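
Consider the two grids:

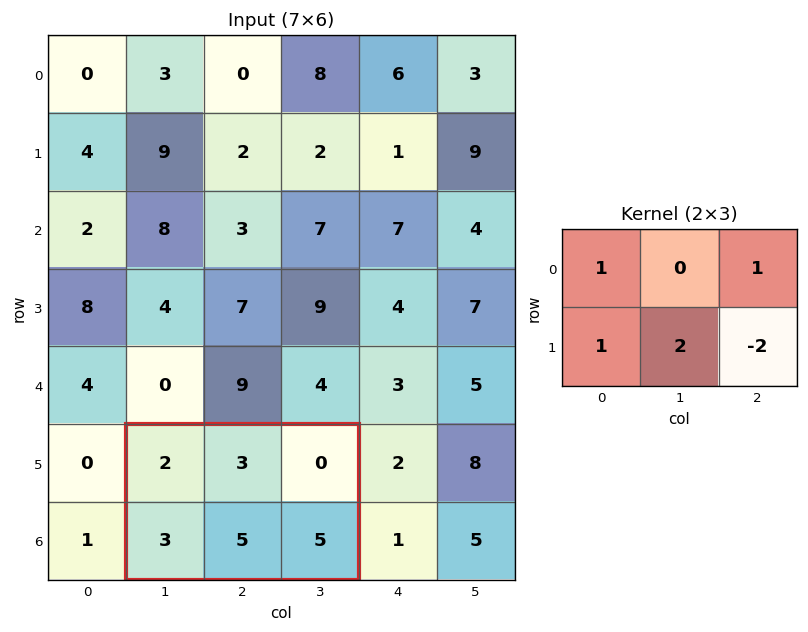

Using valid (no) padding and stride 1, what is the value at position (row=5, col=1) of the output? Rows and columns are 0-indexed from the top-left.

5

The receptive field on the input at this output position is [2 3 0 / 3 5 5]. Elementwise product with the kernel and sum: 2·1 + 0·1 + 3·1 + 5·2 + 5·-2.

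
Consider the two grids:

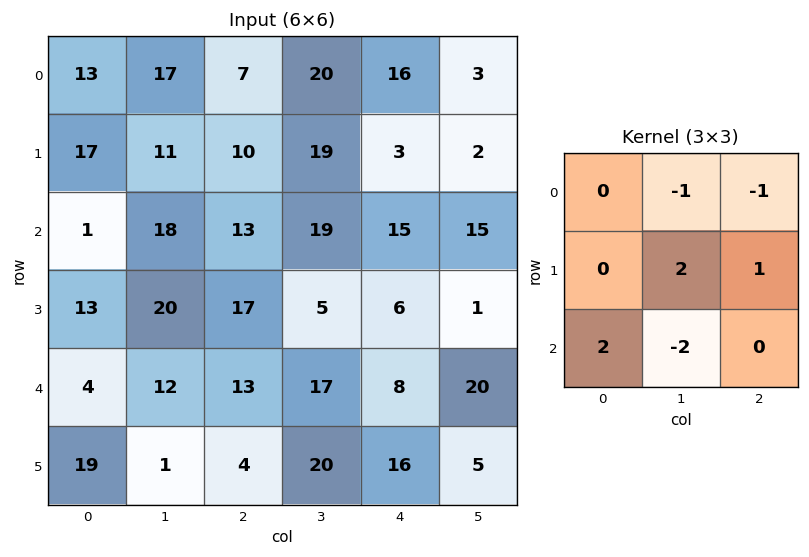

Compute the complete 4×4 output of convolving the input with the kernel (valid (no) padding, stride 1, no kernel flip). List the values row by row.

Output[0,0]: The receptive field on the input at this output position is [13 17 7 / 17 11 10 / 1 18 13]. Elementwise product with the kernel and sum: 17·-1 + 7·-1 + 11·2 + 10·1 + 1·2 + 18·-2.
Output[0,1]: The receptive field on the input at this output position is [17 7 20 / 11 10 19 / 18 13 19]. Elementwise product with the kernel and sum: 7·-1 + 20·-1 + 10·2 + 19·1 + 18·2 + 13·-2.

-26 22 -7 -3
14 22 55 38
10 5 -26 1
36 15 -1 37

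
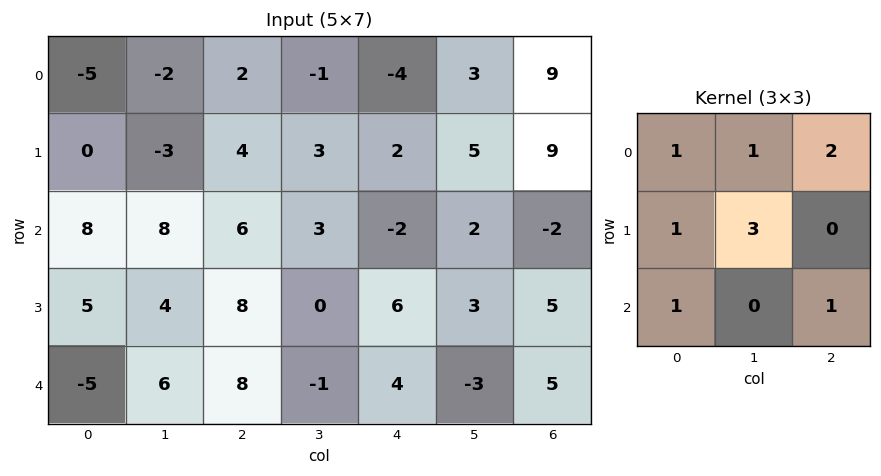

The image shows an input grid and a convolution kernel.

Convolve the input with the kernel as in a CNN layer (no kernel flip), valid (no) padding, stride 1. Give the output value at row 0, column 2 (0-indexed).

10

The receptive field on the input at this output position is [2 -1 -4 / 4 3 2 / 6 3 -2]. Elementwise product with the kernel and sum: 2·1 + -1·1 + -4·2 + 4·1 + 3·3 + 6·1 + -2·1.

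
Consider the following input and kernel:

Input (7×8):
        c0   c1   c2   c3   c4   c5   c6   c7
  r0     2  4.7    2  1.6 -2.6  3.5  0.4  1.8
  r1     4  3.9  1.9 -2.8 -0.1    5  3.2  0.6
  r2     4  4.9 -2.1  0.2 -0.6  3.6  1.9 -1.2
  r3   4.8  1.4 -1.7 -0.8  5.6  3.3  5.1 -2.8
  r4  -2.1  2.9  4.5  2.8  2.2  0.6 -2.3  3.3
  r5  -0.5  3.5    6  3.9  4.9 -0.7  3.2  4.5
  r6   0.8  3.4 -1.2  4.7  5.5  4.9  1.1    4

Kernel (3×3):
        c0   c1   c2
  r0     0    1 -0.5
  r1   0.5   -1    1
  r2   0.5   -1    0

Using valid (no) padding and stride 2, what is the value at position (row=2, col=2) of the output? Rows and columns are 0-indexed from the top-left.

5.95

The receptive field on the input at this output position is [2.2 0.6 -2.3 / 4.9 -0.7 3.2 / 5.5 4.9 1.1]. Elementwise product with the kernel and sum: 0.6·1 + -2.3·-0.5 + 4.9·0.5 + -0.7·-1 + 3.2·1 + 5.5·0.5 + 4.9·-1.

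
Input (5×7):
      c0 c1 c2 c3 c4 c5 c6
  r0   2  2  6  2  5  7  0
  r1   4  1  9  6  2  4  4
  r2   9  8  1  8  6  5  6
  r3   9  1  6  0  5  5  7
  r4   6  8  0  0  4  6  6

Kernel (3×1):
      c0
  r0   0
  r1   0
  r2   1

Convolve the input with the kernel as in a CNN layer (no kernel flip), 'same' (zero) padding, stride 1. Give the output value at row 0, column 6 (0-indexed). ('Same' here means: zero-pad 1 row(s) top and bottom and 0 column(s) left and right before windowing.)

The receptive field on the zero-padded input at this output position is [0 / 0 / 4]. Elementwise product with the kernel and sum: 4·1.

4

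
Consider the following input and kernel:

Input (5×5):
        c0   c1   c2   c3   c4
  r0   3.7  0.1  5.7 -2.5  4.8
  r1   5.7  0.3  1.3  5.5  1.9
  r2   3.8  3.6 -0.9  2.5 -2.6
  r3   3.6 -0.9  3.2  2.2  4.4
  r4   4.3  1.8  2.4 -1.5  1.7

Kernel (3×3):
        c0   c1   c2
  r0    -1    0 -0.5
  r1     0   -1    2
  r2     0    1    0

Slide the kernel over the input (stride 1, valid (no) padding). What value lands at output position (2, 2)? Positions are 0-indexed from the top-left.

The receptive field on the input at this output position is [-0.9 2.5 -2.6 / 3.2 2.2 4.4 / 2.4 -1.5 1.7]. Elementwise product with the kernel and sum: -0.9·-1 + -2.6·-0.5 + 2.2·-1 + 4.4·2 + -1.5·1.

7.3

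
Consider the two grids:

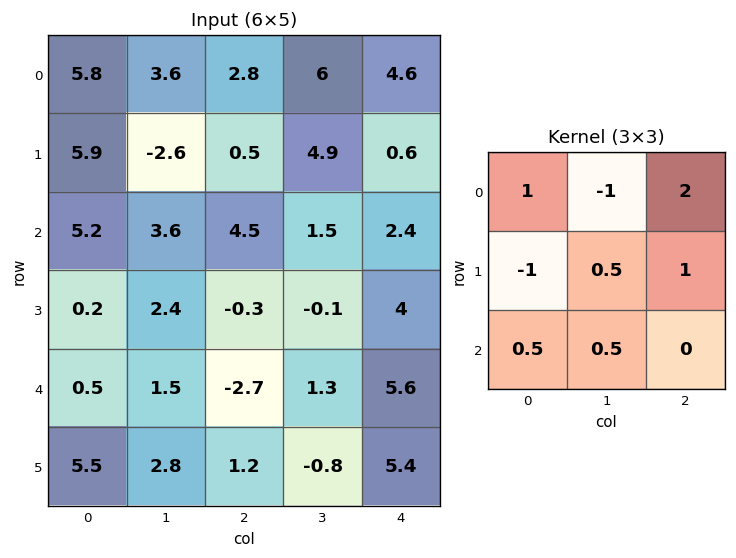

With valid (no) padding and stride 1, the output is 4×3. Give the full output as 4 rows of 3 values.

5.5 24.6 11.55
11.9 7.9 -4.75
12.3 -1.15 11.35
-1.1 2.95 16.95

Output[0,0]: The receptive field on the input at this output position is [5.8 3.6 2.8 / 5.9 -2.6 0.5 / 5.2 3.6 4.5]. Elementwise product with the kernel and sum: 5.8·1 + 3.6·-1 + 2.8·2 + 5.9·-1 + -2.6·0.5 + 0.5·1 + 5.2·0.5 + 3.6·0.5.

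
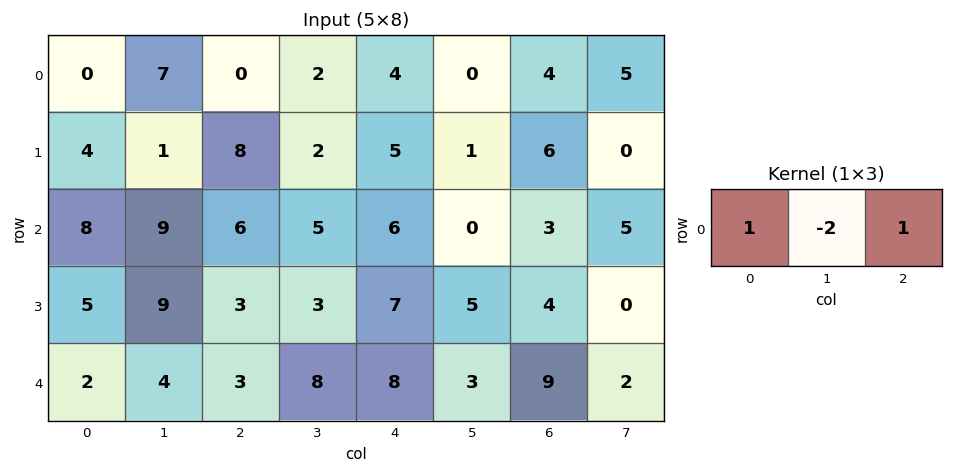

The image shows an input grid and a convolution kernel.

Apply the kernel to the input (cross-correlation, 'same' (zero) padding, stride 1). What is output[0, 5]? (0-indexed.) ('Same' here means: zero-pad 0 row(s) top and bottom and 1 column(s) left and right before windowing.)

8

The receptive field on the zero-padded input at this output position is [4 0 4]. Elementwise product with the kernel and sum: 4·1 + 0·-2 + 4·1.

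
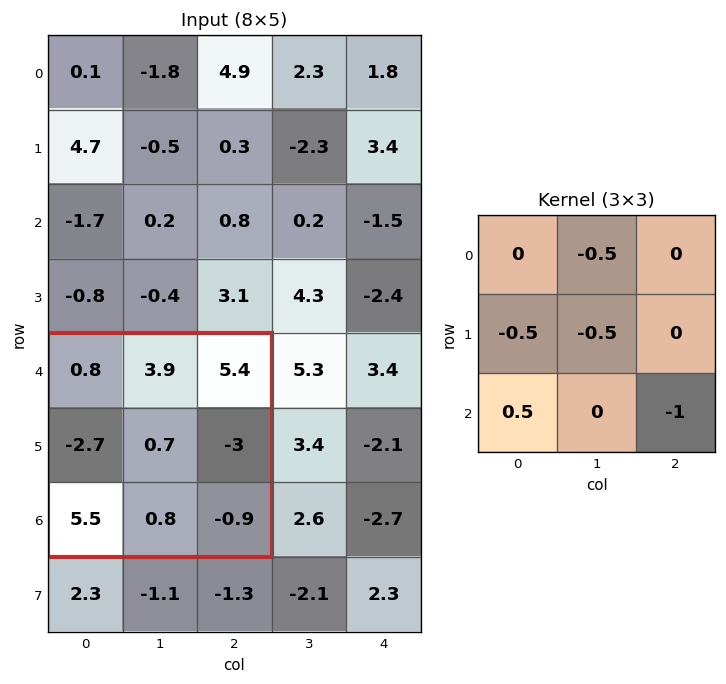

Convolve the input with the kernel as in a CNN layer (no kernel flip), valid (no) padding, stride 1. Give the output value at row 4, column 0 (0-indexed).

2.7

The receptive field on the input at this output position is [0.8 3.9 5.4 / -2.7 0.7 -3 / 5.5 0.8 -0.9]. Elementwise product with the kernel and sum: 3.9·-0.5 + -2.7·-0.5 + 0.7·-0.5 + 5.5·0.5 + -0.9·-1.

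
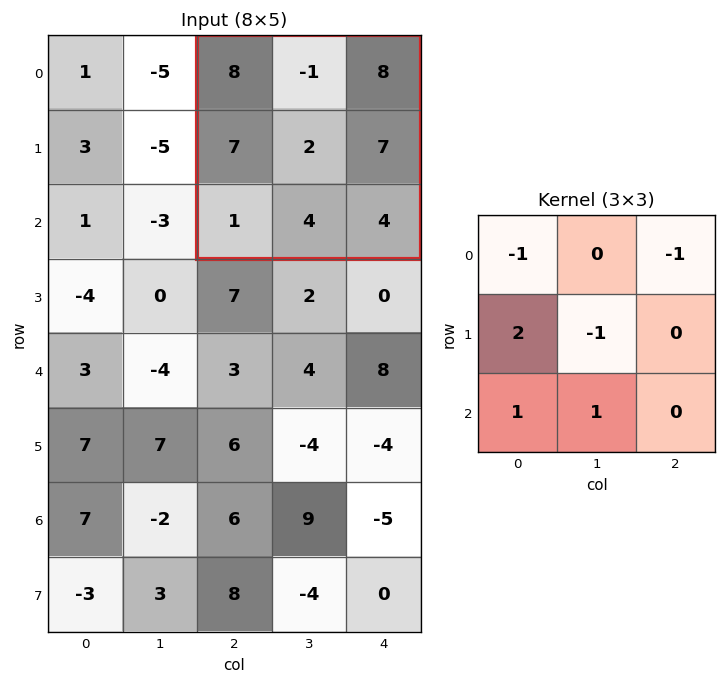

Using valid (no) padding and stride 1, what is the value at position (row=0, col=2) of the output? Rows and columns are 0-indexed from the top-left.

The receptive field on the input at this output position is [8 -1 8 / 7 2 7 / 1 4 4]. Elementwise product with the kernel and sum: 8·-1 + 8·-1 + 7·2 + 2·-1 + 1·1 + 4·1.

1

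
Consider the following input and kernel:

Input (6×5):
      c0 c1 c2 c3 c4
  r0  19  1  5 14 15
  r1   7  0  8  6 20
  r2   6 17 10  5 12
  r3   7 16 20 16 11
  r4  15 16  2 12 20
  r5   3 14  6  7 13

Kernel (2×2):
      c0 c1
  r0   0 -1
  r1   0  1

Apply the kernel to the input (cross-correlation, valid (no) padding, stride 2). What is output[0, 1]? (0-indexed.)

-8

The receptive field on the input at this output position is [5 14 / 8 6]. Elementwise product with the kernel and sum: 14·-1 + 6·1.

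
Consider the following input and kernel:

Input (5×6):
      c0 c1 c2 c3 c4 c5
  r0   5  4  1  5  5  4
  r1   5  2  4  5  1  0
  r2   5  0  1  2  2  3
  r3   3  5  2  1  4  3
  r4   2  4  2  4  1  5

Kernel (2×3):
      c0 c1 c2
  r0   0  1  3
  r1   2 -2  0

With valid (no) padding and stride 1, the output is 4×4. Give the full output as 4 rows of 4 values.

13 12 18 25
24 17 6 1
-1 13 10 5
7 9 9 19

Output[0,0]: The receptive field on the input at this output position is [5 4 1 / 5 2 4]. Elementwise product with the kernel and sum: 4·1 + 1·3 + 5·2 + 2·-2.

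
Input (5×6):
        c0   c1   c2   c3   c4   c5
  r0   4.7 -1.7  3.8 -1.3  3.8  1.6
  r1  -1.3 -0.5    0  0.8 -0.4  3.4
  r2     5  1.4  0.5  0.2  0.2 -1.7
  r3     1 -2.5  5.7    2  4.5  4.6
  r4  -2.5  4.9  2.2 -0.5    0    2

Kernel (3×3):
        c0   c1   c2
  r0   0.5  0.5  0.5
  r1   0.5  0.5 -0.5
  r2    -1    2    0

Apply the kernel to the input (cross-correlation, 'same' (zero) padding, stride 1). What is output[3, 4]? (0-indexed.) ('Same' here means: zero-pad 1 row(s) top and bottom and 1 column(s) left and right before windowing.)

0.8

The receptive field on the zero-padded input at this output position is [0.2 0.2 -1.7 / 2 4.5 4.6 / -0.5 0 2]. Elementwise product with the kernel and sum: 0.2·0.5 + 0.2·0.5 + -1.7·0.5 + 2·0.5 + 4.5·0.5 + 4.6·-0.5 + -0.5·-1 + 0·2.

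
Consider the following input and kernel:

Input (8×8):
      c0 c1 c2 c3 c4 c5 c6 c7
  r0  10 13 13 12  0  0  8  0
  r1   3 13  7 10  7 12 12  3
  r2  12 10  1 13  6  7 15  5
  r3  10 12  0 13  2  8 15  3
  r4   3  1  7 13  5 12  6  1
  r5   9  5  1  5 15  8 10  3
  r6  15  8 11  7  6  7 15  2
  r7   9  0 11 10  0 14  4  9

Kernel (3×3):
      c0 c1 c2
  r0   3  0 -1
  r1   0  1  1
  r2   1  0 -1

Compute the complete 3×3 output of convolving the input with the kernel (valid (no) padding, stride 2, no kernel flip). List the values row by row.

48 51 7
43 14 25
12 41 18

Output[0,0]: The receptive field on the input at this output position is [10 13 13 / 3 13 7 / 12 10 1]. Elementwise product with the kernel and sum: 10·3 + 13·-1 + 13·1 + 7·1 + 12·1 + 1·-1.
Output[0,1]: The receptive field on the input at this output position is [13 12 0 / 7 10 7 / 1 13 6]. Elementwise product with the kernel and sum: 13·3 + 0·-1 + 10·1 + 7·1 + 1·1 + 6·-1.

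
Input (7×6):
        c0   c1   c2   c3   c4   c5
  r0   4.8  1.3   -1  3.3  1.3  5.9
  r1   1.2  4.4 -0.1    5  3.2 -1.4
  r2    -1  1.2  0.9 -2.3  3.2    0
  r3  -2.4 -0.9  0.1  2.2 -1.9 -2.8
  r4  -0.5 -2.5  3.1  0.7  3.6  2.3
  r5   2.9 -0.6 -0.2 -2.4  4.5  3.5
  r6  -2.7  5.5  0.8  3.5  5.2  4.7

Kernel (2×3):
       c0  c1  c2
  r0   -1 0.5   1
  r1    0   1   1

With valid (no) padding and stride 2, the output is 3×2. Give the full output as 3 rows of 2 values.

Output[0,0]: The receptive field on the input at this output position is [4.8 1.3 -1 / 1.2 4.4 -0.1]. Elementwise product with the kernel and sum: 4.8·-1 + 1.3·0.5 + -1·1 + 4.4·1 + -0.1·1.

-0.85 12.15
1.7 1.45
1.55 2.95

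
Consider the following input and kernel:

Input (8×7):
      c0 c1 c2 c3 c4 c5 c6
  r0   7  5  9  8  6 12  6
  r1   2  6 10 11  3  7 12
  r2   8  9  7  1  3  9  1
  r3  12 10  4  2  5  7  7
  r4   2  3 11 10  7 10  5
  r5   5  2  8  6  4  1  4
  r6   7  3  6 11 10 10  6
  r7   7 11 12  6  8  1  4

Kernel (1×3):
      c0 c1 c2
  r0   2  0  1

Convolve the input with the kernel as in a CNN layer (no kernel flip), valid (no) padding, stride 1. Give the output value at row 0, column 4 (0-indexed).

The receptive field on the input at this output position is [6 12 6]. Elementwise product with the kernel and sum: 6·2 + 6·1.

18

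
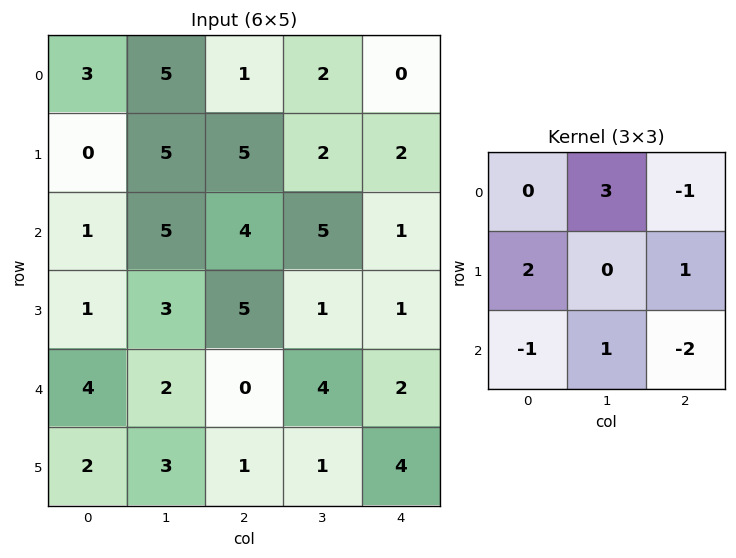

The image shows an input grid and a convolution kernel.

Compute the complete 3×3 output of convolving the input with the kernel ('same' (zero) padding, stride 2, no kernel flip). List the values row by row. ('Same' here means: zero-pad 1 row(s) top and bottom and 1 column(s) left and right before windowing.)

-5 8 4
-5 28 16
-2 18 14

Output[0,0]: The receptive field on the zero-padded input at this output position is [0 0 0 / 0 3 5 / 0 0 5]. Elementwise product with the kernel and sum: 0·3 + 0·-1 + 0·2 + 5·1 + 0·-1 + 0·1 + 5·-2.
Output[0,1]: The receptive field on the zero-padded input at this output position is [0 0 0 / 5 1 2 / 5 5 2]. Elementwise product with the kernel and sum: 0·3 + 0·-1 + 5·2 + 2·1 + 5·-1 + 5·1 + 2·-2.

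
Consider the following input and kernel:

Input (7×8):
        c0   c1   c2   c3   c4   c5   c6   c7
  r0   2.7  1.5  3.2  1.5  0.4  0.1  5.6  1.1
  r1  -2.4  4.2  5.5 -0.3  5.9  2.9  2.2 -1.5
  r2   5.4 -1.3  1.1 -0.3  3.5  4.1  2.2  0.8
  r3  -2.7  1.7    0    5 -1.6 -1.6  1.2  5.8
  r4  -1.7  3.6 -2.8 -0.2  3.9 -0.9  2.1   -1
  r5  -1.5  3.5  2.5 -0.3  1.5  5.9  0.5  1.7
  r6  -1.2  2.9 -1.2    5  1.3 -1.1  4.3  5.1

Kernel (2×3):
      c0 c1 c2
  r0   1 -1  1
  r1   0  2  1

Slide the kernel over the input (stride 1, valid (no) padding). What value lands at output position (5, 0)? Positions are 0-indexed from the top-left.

The receptive field on the input at this output position is [-1.5 3.5 2.5 / -1.2 2.9 -1.2]. Elementwise product with the kernel and sum: -1.5·1 + 3.5·-1 + 2.5·1 + 2.9·2 + -1.2·1.

2.1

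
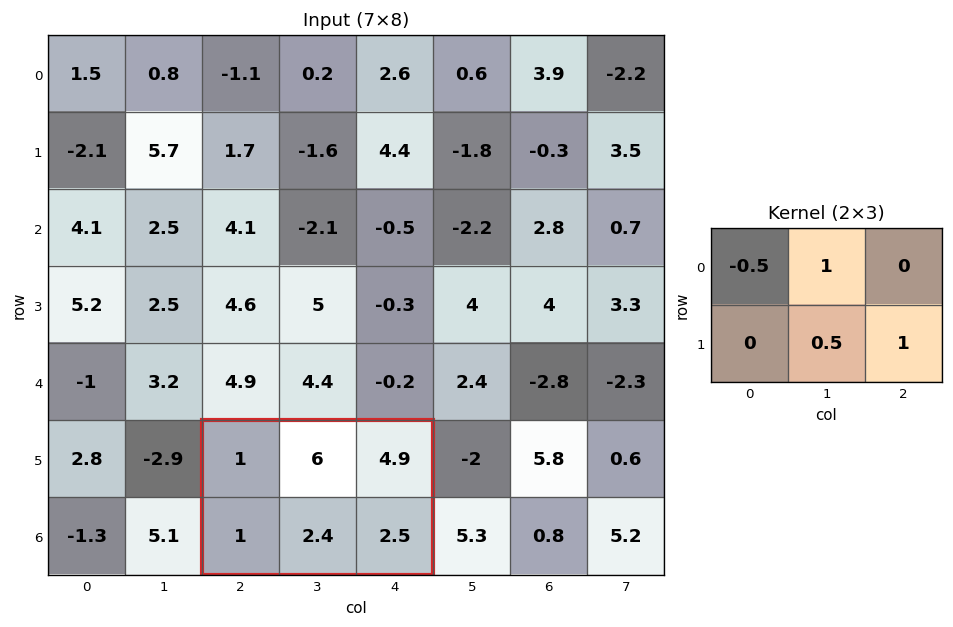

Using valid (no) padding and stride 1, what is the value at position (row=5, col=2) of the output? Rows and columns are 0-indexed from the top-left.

The receptive field on the input at this output position is [1 6 4.9 / 1 2.4 2.5]. Elementwise product with the kernel and sum: 1·-0.5 + 6·1 + 2.4·0.5 + 2.5·1.

9.2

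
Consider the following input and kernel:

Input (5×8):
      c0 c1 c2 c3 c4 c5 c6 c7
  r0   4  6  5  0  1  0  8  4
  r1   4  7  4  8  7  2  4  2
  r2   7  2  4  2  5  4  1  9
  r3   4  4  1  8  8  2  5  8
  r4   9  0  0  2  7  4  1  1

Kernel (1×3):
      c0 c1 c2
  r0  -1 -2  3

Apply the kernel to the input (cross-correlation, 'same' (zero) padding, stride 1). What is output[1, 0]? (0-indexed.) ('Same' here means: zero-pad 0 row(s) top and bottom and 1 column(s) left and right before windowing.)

The receptive field on the zero-padded input at this output position is [0 4 7]. Elementwise product with the kernel and sum: 0·-1 + 4·-2 + 7·3.

13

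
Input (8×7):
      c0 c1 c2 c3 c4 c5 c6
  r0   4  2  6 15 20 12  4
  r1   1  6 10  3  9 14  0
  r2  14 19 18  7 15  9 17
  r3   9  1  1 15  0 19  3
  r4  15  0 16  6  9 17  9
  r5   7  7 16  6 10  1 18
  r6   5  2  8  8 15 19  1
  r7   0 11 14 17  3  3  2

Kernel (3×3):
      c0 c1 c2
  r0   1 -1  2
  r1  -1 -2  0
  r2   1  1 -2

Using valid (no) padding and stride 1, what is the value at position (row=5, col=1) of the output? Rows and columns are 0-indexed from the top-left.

-24

The receptive field on the input at this output position is [7 16 6 / 2 8 8 / 11 14 17]. Elementwise product with the kernel and sum: 7·1 + 16·-1 + 6·2 + 2·-1 + 8·-2 + 11·1 + 14·1 + 17·-2.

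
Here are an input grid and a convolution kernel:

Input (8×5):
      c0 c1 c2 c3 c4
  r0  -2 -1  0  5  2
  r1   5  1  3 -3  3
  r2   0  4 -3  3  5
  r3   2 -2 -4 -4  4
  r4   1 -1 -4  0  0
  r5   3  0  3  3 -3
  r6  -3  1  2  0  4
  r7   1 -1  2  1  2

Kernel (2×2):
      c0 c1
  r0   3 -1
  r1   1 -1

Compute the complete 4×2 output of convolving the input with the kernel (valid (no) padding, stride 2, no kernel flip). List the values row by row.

Output[0,0]: The receptive field on the input at this output position is [-2 -1 / 5 1]. Elementwise product with the kernel and sum: -2·3 + -1·-1 + 5·1 + 1·-1.
Output[0,1]: The receptive field on the input at this output position is [0 5 / 3 -3]. Elementwise product with the kernel and sum: 0·3 + 5·-1 + 3·1 + -3·-1.

-1 1
0 -12
7 -12
-8 7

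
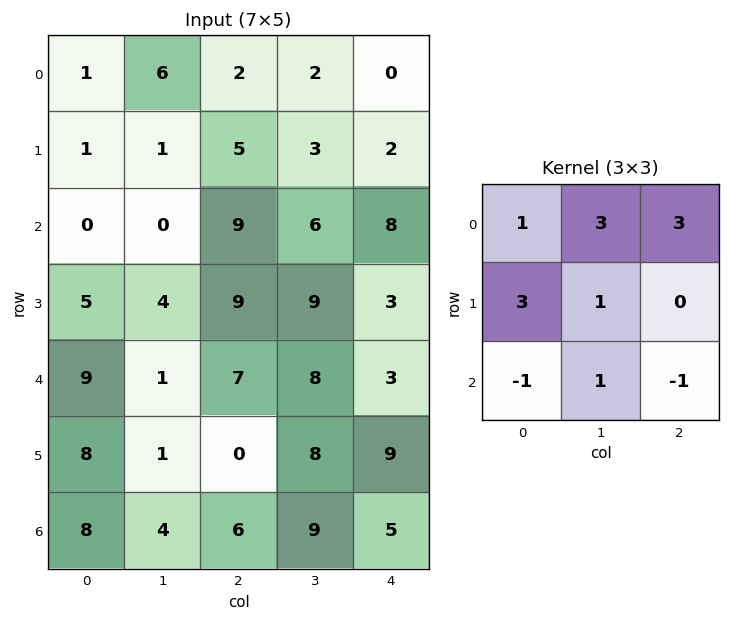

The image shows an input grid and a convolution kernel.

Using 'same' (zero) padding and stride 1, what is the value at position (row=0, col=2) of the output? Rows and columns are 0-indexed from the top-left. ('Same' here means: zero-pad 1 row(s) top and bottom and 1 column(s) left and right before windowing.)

The receptive field on the zero-padded input at this output position is [0 0 0 / 6 2 2 / 1 5 3]. Elementwise product with the kernel and sum: 0·1 + 0·3 + 0·3 + 6·3 + 2·1 + 1·-1 + 5·1 + 3·-1.

21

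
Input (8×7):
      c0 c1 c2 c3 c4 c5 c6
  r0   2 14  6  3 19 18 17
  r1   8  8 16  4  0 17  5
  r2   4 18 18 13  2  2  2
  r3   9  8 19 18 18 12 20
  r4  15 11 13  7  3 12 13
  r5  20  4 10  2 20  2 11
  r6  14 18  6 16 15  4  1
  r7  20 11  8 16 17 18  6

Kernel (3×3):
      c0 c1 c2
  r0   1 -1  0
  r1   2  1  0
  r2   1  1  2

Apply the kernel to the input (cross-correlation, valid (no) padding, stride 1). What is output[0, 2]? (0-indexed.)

The receptive field on the input at this output position is [6 3 19 / 16 4 0 / 18 13 2]. Elementwise product with the kernel and sum: 6·1 + 3·-1 + 16·2 + 4·1 + 18·1 + 13·1 + 2·2.

74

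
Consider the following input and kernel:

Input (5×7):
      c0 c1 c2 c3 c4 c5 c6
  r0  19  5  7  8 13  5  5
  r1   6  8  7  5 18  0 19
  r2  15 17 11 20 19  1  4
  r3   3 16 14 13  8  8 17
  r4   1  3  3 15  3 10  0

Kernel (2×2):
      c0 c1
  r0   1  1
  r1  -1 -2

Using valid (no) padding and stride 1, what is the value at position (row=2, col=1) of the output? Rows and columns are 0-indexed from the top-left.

-16

The receptive field on the input at this output position is [17 11 / 16 14]. Elementwise product with the kernel and sum: 17·1 + 11·1 + 16·-1 + 14·-2.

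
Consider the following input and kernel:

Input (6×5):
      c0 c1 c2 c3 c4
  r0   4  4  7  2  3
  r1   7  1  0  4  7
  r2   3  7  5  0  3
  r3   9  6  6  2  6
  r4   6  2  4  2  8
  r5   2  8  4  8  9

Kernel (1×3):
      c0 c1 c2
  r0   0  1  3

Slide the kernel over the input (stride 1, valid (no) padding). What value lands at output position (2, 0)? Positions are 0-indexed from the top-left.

The receptive field on the input at this output position is [3 7 5]. Elementwise product with the kernel and sum: 7·1 + 5·3.

22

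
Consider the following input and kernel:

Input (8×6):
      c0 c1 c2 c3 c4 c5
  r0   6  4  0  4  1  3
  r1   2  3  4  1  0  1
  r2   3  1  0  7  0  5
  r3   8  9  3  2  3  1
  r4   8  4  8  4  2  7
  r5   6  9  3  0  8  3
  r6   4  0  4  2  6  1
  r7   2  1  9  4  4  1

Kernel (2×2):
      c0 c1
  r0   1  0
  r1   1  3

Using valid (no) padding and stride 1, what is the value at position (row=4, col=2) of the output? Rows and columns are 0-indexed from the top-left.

11

The receptive field on the input at this output position is [8 4 / 3 0]. Elementwise product with the kernel and sum: 8·1 + 3·1 + 0·3.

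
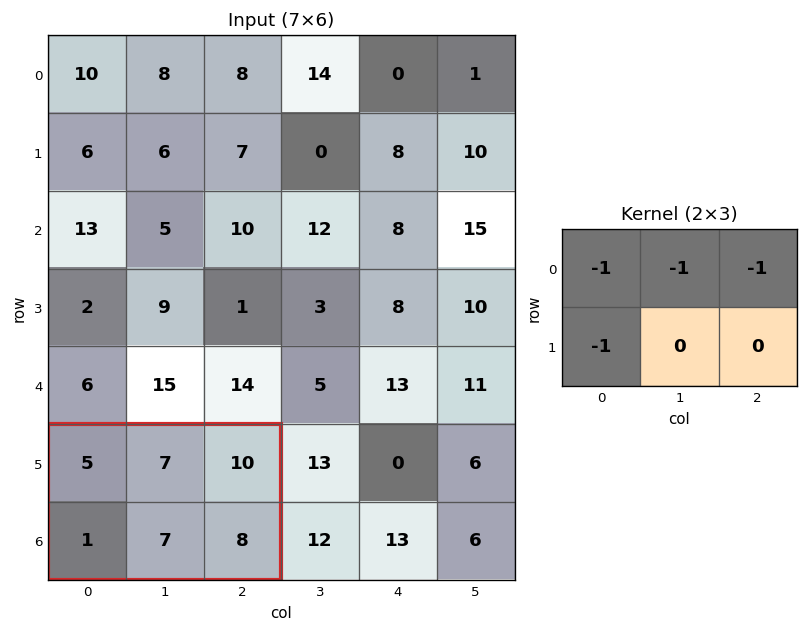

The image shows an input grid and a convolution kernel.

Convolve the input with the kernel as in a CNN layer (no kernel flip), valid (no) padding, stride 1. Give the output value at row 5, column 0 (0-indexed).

-23

The receptive field on the input at this output position is [5 7 10 / 1 7 8]. Elementwise product with the kernel and sum: 5·-1 + 7·-1 + 10·-1 + 1·-1.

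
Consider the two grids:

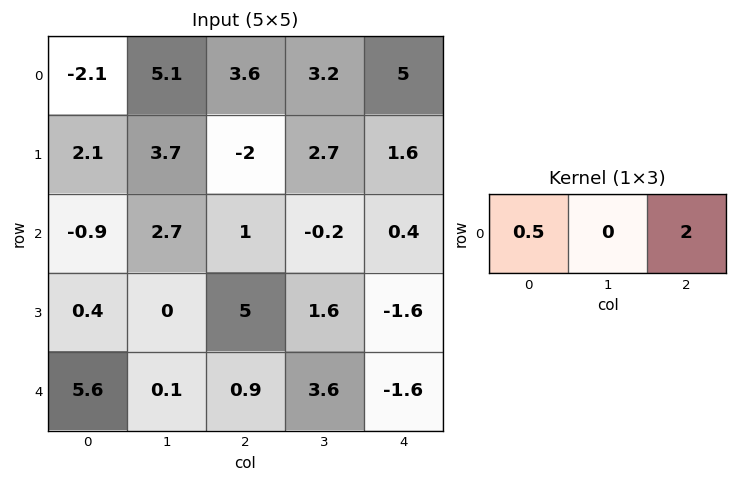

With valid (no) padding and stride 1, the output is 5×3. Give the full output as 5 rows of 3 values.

6.15 8.95 11.8
-2.95 7.25 2.2
1.55 0.95 1.3
10.2 3.2 -0.7
4.6 7.25 -2.75

Output[0,0]: The receptive field on the input at this output position is [-2.1 5.1 3.6]. Elementwise product with the kernel and sum: -2.1·0.5 + 3.6·2.
Output[0,1]: The receptive field on the input at this output position is [5.1 3.6 3.2]. Elementwise product with the kernel and sum: 5.1·0.5 + 3.2·2.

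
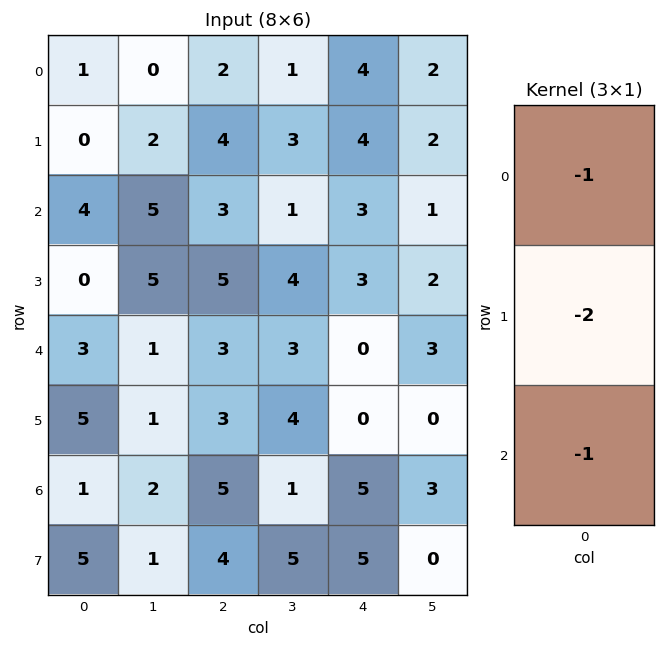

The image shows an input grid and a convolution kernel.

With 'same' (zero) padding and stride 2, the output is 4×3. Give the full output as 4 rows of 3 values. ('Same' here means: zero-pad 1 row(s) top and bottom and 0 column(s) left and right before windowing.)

Output[0,0]: The receptive field on the zero-padded input at this output position is [0 / 1 / 0]. Elementwise product with the kernel and sum: 0·-1 + 1·-2 + 0·-1.
Output[0,1]: The receptive field on the zero-padded input at this output position is [0 / 2 / 4]. Elementwise product with the kernel and sum: 0·-1 + 2·-2 + 4·-1.

-2 -8 -12
-8 -15 -13
-11 -14 -3
-12 -17 -15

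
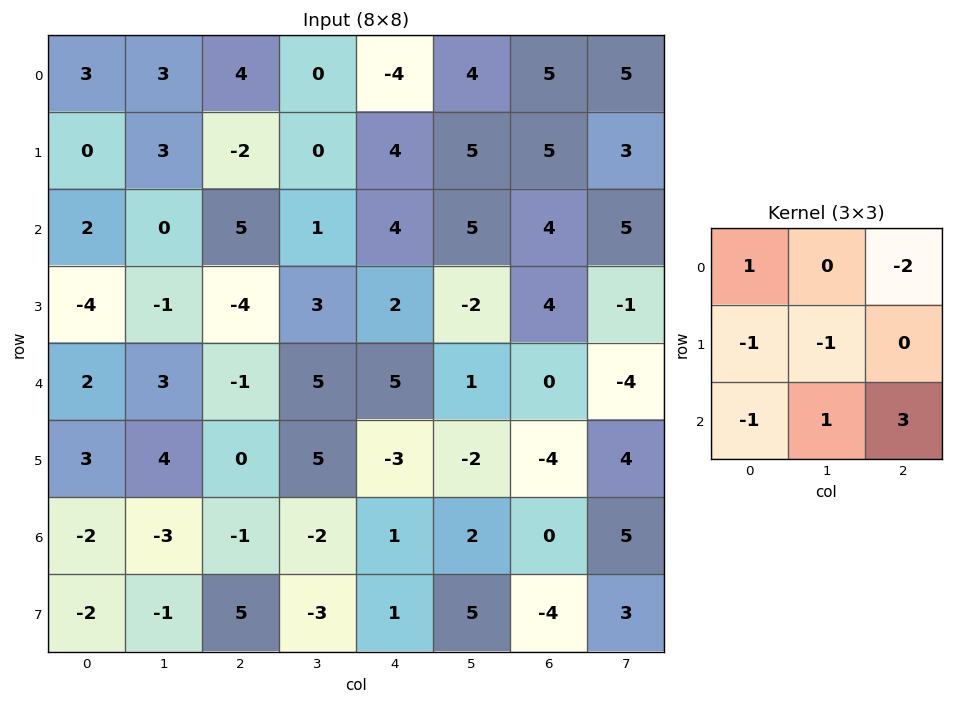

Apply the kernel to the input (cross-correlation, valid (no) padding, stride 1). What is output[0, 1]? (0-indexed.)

The receptive field on the input at this output position is [3 4 0 / 3 -2 0 / 0 5 1]. Elementwise product with the kernel and sum: 3·1 + 0·-2 + 3·-1 + -2·-1 + 0·-1 + 5·1 + 1·3.

10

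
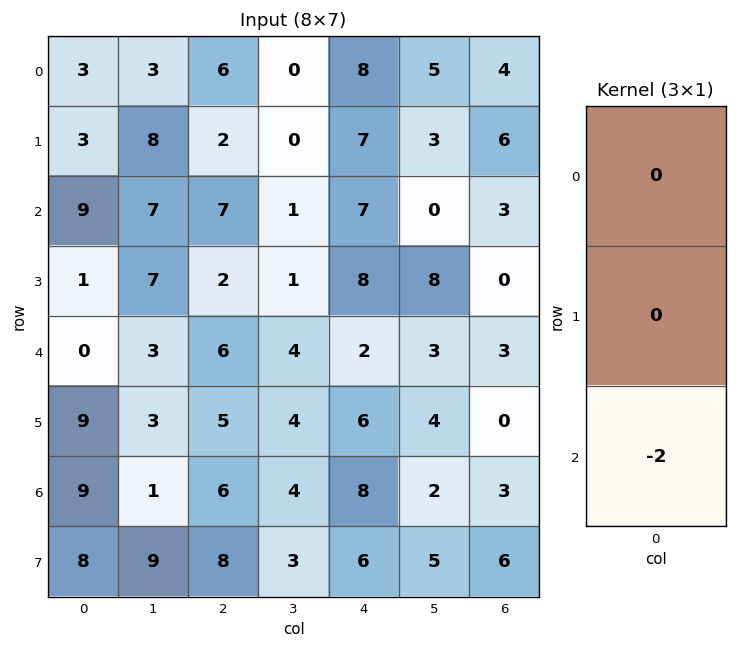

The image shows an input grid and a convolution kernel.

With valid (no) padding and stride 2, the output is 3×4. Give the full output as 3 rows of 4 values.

Output[0,0]: The receptive field on the input at this output position is [3 / 3 / 9]. Elementwise product with the kernel and sum: 9·-2.

-18 -14 -14 -6
0 -12 -4 -6
-18 -12 -16 -6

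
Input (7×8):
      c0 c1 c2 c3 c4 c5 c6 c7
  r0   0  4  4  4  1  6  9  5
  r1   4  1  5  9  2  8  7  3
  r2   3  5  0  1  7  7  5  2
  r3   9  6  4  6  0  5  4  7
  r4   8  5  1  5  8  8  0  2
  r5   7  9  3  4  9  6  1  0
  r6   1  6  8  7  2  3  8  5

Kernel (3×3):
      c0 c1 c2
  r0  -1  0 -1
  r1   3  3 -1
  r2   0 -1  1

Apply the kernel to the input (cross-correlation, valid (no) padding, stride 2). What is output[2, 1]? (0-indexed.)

-2

The receptive field on the input at this output position is [1 5 8 / 3 4 9 / 8 7 2]. Elementwise product with the kernel and sum: 1·-1 + 8·-1 + 3·3 + 4·3 + 9·-1 + 7·-1 + 2·1.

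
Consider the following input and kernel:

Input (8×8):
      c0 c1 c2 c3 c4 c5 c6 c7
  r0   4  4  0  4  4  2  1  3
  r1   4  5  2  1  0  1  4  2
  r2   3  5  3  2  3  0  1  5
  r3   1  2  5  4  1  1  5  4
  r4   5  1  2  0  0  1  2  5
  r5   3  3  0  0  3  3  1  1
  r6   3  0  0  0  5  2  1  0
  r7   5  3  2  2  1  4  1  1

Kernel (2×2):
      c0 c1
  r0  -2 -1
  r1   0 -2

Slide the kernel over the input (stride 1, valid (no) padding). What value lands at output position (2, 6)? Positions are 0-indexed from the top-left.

-15

The receptive field on the input at this output position is [1 5 / 5 4]. Elementwise product with the kernel and sum: 1·-2 + 5·-1 + 4·-2.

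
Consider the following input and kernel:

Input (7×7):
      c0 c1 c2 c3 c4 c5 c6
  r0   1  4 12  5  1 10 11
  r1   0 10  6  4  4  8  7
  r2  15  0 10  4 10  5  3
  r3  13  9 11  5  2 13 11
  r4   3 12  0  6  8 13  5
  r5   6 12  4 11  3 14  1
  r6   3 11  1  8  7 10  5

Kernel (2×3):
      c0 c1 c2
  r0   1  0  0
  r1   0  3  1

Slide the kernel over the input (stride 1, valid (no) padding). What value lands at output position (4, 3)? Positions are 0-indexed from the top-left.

The receptive field on the input at this output position is [6 8 13 / 11 3 14]. Elementwise product with the kernel and sum: 6·1 + 3·3 + 14·1.

29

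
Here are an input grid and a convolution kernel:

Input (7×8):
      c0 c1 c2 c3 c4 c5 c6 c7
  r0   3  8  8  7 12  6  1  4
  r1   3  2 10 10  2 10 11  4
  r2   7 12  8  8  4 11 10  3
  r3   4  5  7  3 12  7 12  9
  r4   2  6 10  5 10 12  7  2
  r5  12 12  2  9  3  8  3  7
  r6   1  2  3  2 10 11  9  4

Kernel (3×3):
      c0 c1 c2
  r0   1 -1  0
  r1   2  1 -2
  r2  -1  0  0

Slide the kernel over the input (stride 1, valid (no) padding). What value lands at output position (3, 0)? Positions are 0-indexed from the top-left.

-23

The receptive field on the input at this output position is [4 5 7 / 2 6 10 / 12 12 2]. Elementwise product with the kernel and sum: 4·1 + 5·-1 + 2·2 + 6·1 + 10·-2 + 12·-1.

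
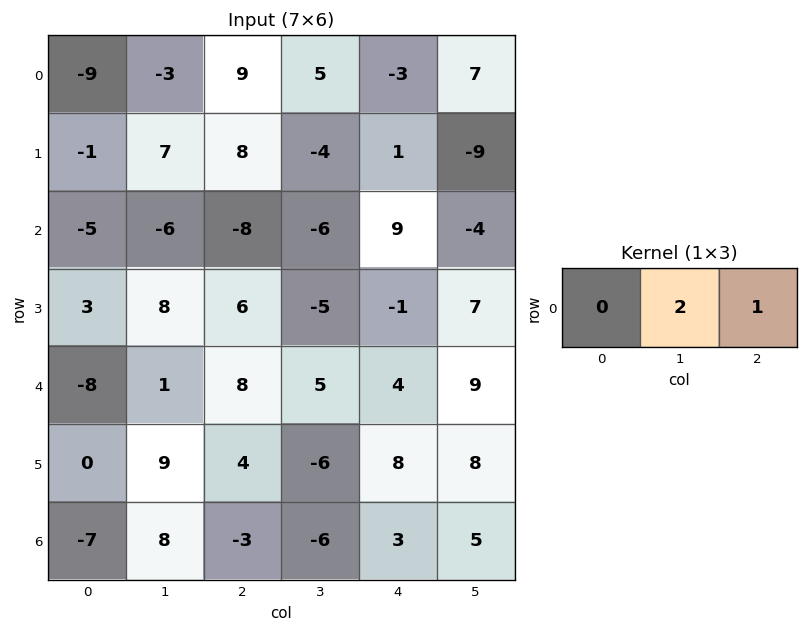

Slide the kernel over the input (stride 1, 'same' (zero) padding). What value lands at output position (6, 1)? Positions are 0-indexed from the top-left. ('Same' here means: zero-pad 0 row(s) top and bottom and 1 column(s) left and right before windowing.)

13

The receptive field on the zero-padded input at this output position is [-7 8 -3]. Elementwise product with the kernel and sum: 8·2 + -3·1.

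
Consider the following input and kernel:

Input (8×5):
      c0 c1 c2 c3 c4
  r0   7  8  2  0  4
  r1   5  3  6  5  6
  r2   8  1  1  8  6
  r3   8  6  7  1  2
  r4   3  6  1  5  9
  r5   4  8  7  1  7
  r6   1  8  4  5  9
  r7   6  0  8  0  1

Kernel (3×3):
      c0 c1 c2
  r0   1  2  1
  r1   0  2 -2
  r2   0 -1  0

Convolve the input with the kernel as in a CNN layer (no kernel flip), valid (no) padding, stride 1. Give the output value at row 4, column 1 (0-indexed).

21

The receptive field on the input at this output position is [6 1 5 / 8 7 1 / 8 4 5]. Elementwise product with the kernel and sum: 6·1 + 1·2 + 5·1 + 7·2 + 1·-2 + 4·-1.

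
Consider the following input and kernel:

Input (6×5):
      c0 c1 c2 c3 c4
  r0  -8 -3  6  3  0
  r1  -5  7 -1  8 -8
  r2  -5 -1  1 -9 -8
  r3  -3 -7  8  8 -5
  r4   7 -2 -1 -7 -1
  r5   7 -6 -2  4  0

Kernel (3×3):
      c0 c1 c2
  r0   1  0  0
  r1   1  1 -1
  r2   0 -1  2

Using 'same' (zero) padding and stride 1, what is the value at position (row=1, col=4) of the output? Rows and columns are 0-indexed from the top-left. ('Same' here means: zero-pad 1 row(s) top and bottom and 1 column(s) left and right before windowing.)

The receptive field on the zero-padded input at this output position is [3 0 0 / 8 -8 0 / -9 -8 0]. Elementwise product with the kernel and sum: 3·1 + 8·1 + -8·1 + 0·-1 + -8·-1 + 0·2.

11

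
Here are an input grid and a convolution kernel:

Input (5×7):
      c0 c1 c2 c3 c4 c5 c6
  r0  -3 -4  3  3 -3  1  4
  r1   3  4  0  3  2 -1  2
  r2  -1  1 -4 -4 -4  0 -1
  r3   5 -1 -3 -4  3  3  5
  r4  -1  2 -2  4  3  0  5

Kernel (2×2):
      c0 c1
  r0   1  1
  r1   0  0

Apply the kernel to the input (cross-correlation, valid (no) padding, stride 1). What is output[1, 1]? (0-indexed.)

4

The receptive field on the input at this output position is [4 0 / 1 -4]. Elementwise product with the kernel and sum: 4·1 + 0·1.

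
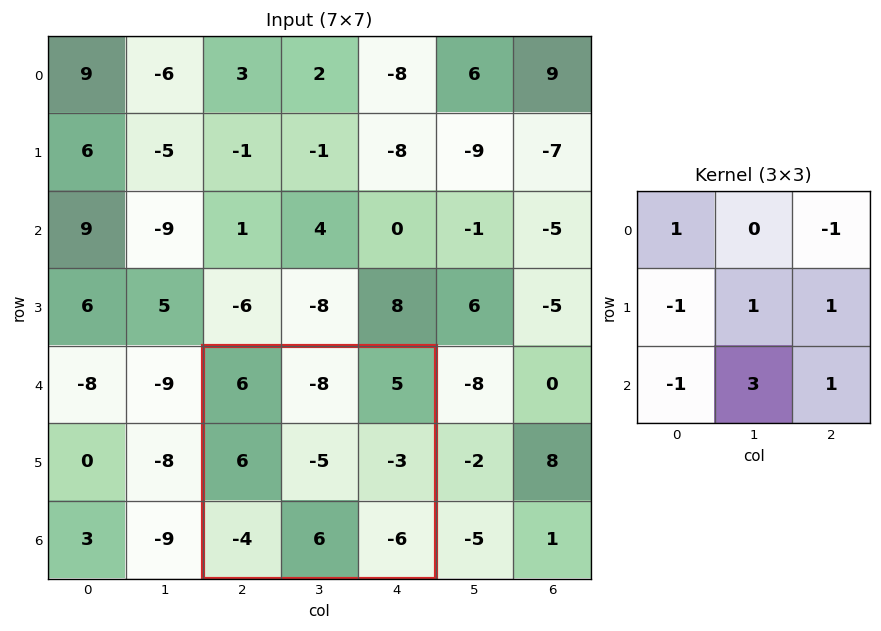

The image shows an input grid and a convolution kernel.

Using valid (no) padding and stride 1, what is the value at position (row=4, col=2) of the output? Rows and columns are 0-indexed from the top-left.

The receptive field on the input at this output position is [6 -8 5 / 6 -5 -3 / -4 6 -6]. Elementwise product with the kernel and sum: 6·1 + 5·-1 + 6·-1 + -5·1 + -3·1 + -4·-1 + 6·3 + -6·1.

3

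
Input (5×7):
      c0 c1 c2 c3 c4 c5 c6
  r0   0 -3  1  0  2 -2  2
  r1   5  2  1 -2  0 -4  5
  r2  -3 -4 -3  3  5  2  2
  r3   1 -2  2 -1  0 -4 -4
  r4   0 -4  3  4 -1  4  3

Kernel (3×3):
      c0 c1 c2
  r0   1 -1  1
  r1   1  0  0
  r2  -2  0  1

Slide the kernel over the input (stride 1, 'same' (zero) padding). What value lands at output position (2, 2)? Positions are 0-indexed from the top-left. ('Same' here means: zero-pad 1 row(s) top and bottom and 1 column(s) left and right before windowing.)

-2

The receptive field on the zero-padded input at this output position is [2 1 -2 / -4 -3 3 / -2 2 -1]. Elementwise product with the kernel and sum: 2·1 + 1·-1 + -2·1 + -4·1 + -2·-2 + -1·1.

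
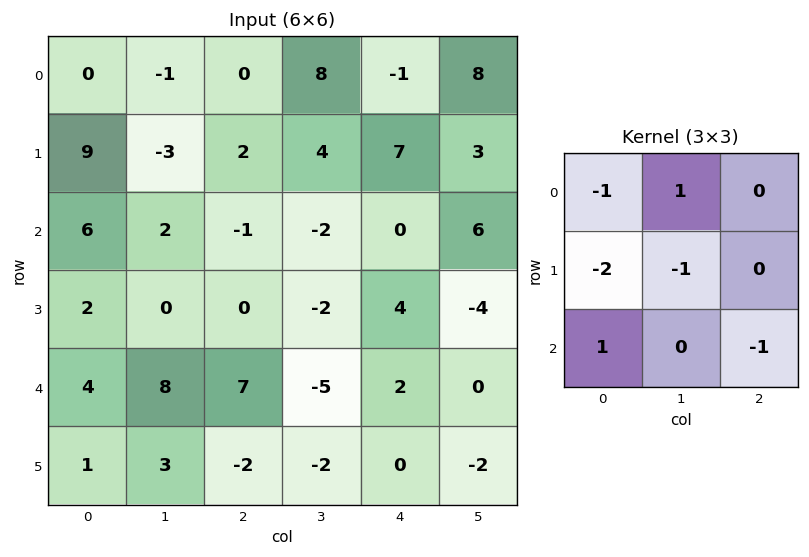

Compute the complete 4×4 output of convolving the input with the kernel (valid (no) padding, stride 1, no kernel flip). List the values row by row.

Output[0,0]: The receptive field on the input at this output position is [0 -1 0 / 9 -3 2 / 6 2 -1]. Elementwise product with the kernel and sum: 0·-1 + -1·1 + 9·-2 + -3·-1 + 6·1 + -1·-1.

-9 9 -1 -32
-24 4 2 9
-11 10 6 -3
-15 -18 -13 14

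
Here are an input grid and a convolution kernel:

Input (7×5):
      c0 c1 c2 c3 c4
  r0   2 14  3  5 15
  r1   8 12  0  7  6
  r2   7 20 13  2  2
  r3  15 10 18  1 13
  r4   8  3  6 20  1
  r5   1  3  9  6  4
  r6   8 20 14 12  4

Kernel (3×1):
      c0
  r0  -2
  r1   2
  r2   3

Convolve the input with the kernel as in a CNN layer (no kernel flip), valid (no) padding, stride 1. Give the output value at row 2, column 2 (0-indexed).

The receptive field on the input at this output position is [13 / 18 / 6]. Elementwise product with the kernel and sum: 13·-2 + 18·2 + 6·3.

28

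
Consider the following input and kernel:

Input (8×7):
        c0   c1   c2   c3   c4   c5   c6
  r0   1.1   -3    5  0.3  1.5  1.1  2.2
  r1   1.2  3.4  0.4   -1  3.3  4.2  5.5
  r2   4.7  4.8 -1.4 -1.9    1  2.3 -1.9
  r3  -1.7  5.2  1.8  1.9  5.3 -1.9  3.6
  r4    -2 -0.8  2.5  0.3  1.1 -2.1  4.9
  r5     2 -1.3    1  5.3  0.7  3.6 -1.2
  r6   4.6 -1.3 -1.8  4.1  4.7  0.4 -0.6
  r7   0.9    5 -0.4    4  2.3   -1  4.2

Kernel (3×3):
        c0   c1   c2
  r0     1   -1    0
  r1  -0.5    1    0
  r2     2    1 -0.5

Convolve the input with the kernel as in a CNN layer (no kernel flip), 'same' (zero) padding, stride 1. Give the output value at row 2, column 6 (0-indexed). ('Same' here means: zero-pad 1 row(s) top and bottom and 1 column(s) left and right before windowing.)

The receptive field on the zero-padded input at this output position is [4.2 5.5 0 / 2.3 -1.9 0 / -1.9 3.6 0]. Elementwise product with the kernel and sum: 4.2·1 + 5.5·-1 + 2.3·-0.5 + -1.9·1 + -1.9·2 + 3.6·1 + 0·-0.5.

-4.55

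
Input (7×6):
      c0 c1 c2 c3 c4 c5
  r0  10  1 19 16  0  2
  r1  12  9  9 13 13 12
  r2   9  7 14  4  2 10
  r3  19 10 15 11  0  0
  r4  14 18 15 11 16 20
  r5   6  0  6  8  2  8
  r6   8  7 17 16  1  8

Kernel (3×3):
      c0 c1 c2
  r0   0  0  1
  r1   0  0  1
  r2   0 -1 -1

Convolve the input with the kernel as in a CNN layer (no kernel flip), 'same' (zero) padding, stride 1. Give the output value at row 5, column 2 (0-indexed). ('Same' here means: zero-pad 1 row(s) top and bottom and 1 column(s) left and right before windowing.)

-14

The receptive field on the zero-padded input at this output position is [18 15 11 / 0 6 8 / 7 17 16]. Elementwise product with the kernel and sum: 11·1 + 8·1 + 17·-1 + 16·-1.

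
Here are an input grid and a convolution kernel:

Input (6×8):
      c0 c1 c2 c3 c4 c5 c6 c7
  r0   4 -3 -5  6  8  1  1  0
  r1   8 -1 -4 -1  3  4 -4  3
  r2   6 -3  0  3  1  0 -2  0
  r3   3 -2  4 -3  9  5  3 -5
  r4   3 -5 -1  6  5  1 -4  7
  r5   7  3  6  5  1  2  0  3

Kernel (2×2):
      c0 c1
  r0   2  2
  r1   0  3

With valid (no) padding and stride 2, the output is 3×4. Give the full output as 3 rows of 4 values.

-1 -1 30 11
0 -3 17 -19
5 25 18 15

Output[0,0]: The receptive field on the input at this output position is [4 -3 / 8 -1]. Elementwise product with the kernel and sum: 4·2 + -3·2 + -1·3.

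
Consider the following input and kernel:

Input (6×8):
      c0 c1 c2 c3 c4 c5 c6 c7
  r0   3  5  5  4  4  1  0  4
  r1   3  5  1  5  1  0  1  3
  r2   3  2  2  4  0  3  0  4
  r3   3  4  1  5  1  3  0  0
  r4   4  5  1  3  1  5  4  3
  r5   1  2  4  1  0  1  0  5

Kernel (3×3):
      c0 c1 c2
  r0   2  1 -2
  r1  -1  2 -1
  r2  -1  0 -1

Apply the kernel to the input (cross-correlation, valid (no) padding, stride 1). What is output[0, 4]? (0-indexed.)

The receptive field on the input at this output position is [4 1 0 / 1 0 1 / 0 3 0]. Elementwise product with the kernel and sum: 4·2 + 1·1 + 0·-2 + 1·-1 + 0·2 + 1·-1 + 0·-1 + 0·-1.

7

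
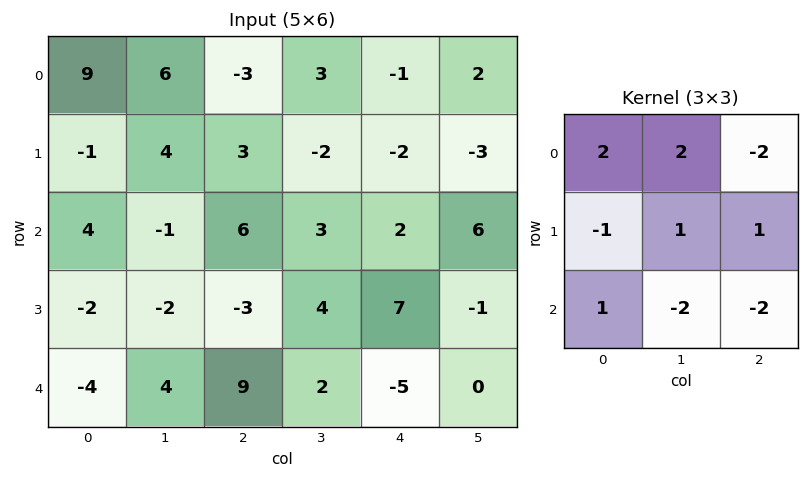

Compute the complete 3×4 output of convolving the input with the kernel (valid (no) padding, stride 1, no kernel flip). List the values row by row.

Output[0,0]: The receptive field on the input at this output position is [9 6 -3 / -1 4 3 / 4 -1 6]. Elementwise product with the kernel and sum: 9·2 + 6·2 + -3·-2 + -1·-1 + 4·1 + 3·1 + 4·1 + -1·-2 + 6·-2.

38 -22 -9 -16
9 24 -20 -5
-39 -11 43 12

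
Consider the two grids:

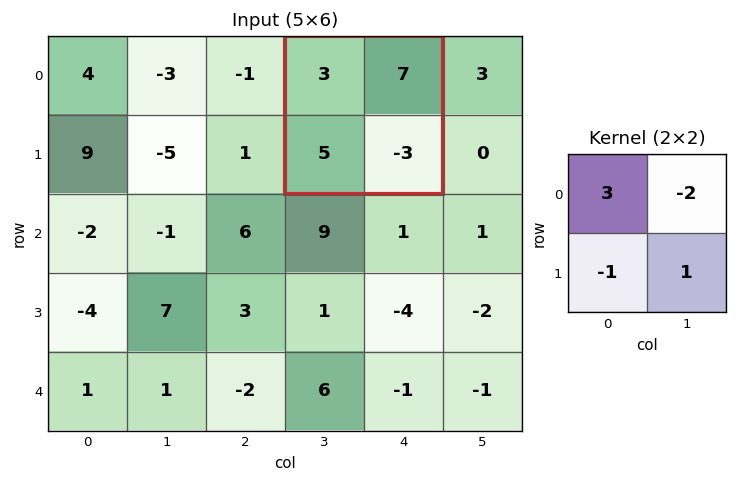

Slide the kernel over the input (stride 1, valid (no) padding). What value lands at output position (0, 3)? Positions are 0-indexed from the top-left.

-13

The receptive field on the input at this output position is [3 7 / 5 -3]. Elementwise product with the kernel and sum: 3·3 + 7·-2 + 5·-1 + -3·1.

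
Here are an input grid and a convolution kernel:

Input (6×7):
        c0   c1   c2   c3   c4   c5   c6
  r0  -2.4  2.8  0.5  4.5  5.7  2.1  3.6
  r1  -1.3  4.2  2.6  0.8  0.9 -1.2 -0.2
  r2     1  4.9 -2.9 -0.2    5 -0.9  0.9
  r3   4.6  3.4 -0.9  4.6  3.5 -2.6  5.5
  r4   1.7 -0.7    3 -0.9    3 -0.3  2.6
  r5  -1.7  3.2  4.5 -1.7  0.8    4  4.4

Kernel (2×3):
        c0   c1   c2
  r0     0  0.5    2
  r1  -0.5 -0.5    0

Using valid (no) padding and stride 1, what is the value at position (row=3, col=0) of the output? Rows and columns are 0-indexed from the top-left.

The receptive field on the input at this output position is [4.6 3.4 -0.9 / 1.7 -0.7 3]. Elementwise product with the kernel and sum: 3.4·0.5 + -0.9·2 + 1.7·-0.5 + -0.7·-0.5.

-0.6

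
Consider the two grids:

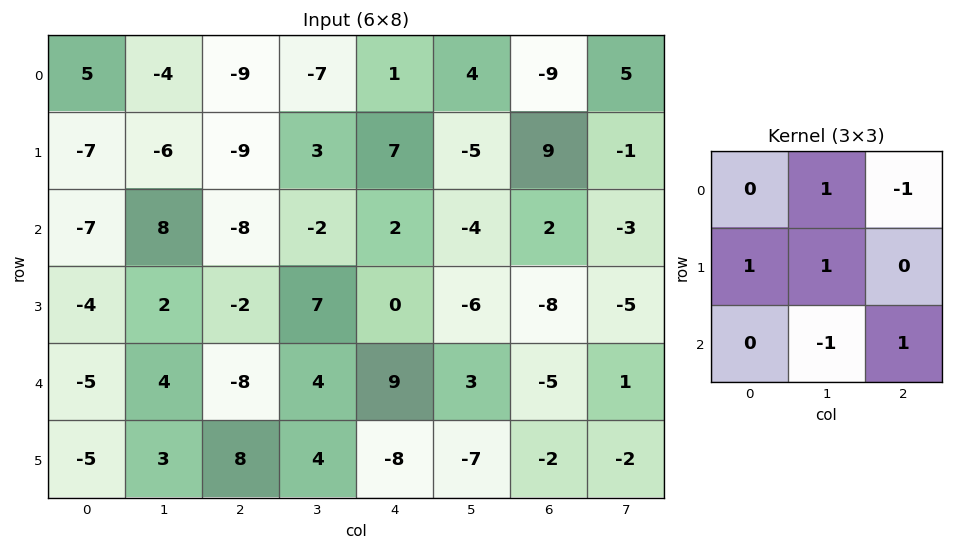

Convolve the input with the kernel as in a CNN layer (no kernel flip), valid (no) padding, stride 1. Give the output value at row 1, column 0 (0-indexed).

0

The receptive field on the input at this output position is [-7 -6 -9 / -7 8 -8 / -4 2 -2]. Elementwise product with the kernel and sum: -6·1 + -9·-1 + -7·1 + 8·1 + 2·-1 + -2·1.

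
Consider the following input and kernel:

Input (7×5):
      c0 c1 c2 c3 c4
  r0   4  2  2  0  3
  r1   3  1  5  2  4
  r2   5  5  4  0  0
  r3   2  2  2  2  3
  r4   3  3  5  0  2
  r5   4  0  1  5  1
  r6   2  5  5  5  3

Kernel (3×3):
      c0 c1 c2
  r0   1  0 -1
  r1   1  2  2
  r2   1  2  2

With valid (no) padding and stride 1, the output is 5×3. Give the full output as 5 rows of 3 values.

40 30 20
31 22 17
30 28 25
25 25 21
26 40 37

Output[0,0]: The receptive field on the input at this output position is [4 2 2 / 3 1 5 / 5 5 4]. Elementwise product with the kernel and sum: 4·1 + 2·-1 + 3·1 + 1·2 + 5·2 + 5·1 + 5·2 + 4·2.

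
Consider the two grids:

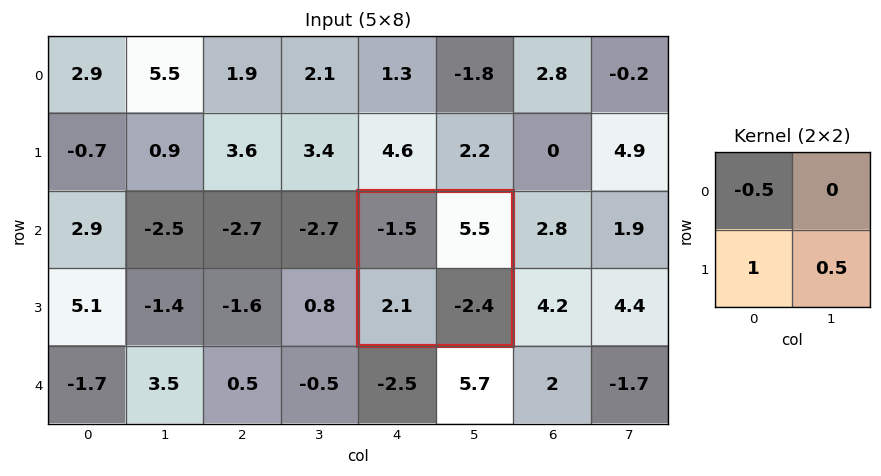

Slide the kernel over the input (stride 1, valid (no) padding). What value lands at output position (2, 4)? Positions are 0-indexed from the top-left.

1.65

The receptive field on the input at this output position is [-1.5 5.5 / 2.1 -2.4]. Elementwise product with the kernel and sum: -1.5·-0.5 + 2.1·1 + -2.4·0.5.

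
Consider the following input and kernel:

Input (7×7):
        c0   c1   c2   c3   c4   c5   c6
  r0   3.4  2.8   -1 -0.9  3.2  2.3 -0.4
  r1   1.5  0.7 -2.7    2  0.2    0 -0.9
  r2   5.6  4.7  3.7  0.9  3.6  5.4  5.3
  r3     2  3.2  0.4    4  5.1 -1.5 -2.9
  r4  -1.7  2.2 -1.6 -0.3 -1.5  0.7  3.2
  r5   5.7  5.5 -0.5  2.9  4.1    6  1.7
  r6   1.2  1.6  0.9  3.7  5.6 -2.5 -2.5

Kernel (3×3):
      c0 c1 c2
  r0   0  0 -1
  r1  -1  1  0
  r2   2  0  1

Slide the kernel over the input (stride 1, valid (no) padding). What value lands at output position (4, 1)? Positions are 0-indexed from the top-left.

1.2

The receptive field on the input at this output position is [2.2 -1.6 -0.3 / 5.5 -0.5 2.9 / 1.6 0.9 3.7]. Elementwise product with the kernel and sum: -0.3·-1 + 5.5·-1 + -0.5·1 + 1.6·2 + 3.7·1.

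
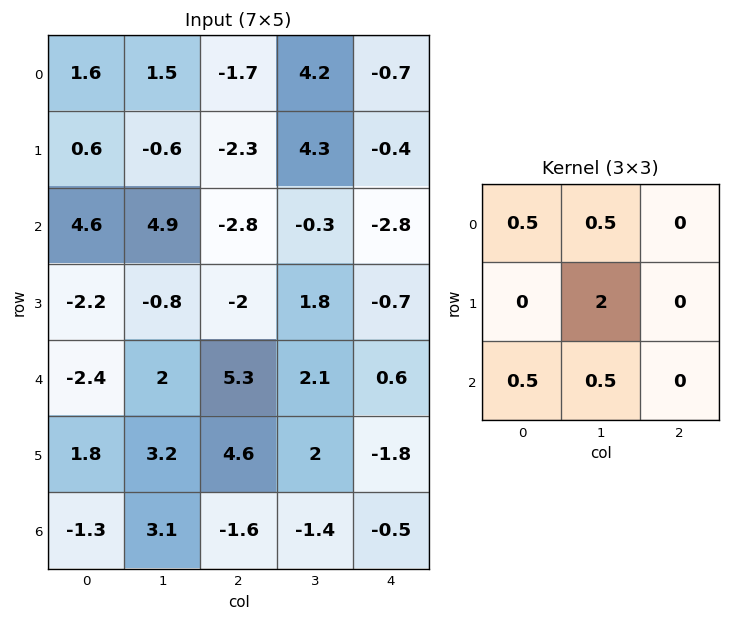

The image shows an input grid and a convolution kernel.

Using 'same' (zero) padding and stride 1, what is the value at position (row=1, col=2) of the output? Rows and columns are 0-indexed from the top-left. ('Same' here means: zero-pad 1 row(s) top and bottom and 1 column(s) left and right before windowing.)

The receptive field on the zero-padded input at this output position is [1.5 -1.7 4.2 / -0.6 -2.3 4.3 / 4.9 -2.8 -0.3]. Elementwise product with the kernel and sum: 1.5·0.5 + -1.7·0.5 + -2.3·2 + 4.9·0.5 + -2.8·0.5.

-3.65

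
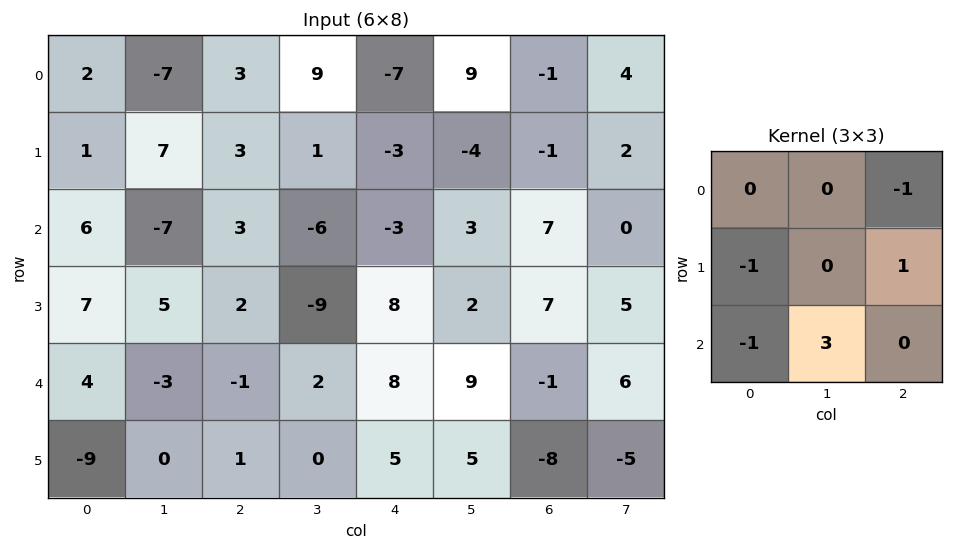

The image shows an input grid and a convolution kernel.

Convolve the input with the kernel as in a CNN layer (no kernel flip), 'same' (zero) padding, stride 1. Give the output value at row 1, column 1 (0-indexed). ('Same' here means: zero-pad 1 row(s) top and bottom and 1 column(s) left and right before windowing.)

The receptive field on the zero-padded input at this output position is [2 -7 3 / 1 7 3 / 6 -7 3]. Elementwise product with the kernel and sum: 3·-1 + 1·-1 + 3·1 + 6·-1 + -7·3.

-28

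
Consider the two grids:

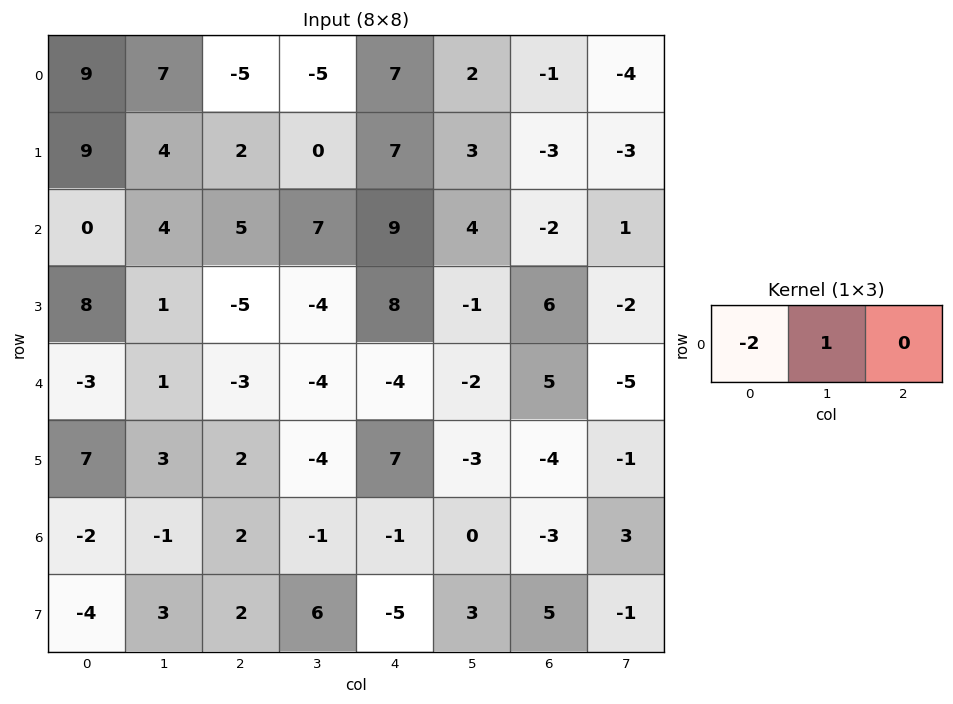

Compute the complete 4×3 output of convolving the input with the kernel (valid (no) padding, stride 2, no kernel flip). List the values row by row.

Output[0,0]: The receptive field on the input at this output position is [9 7 -5]. Elementwise product with the kernel and sum: 9·-2 + 7·1.

-11 5 -12
4 -3 -14
7 2 6
3 -5 2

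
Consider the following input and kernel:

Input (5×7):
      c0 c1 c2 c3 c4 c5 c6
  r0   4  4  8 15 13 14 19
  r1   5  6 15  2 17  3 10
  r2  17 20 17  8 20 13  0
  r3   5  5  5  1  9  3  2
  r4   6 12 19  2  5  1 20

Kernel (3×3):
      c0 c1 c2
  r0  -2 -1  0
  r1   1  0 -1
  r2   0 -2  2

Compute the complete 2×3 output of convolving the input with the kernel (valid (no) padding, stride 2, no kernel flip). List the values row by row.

-28 -9 -59
-40 -40 -8

Output[0,0]: The receptive field on the input at this output position is [4 4 8 / 5 6 15 / 17 20 17]. Elementwise product with the kernel and sum: 4·-2 + 4·-1 + 5·1 + 15·-1 + 20·-2 + 17·2.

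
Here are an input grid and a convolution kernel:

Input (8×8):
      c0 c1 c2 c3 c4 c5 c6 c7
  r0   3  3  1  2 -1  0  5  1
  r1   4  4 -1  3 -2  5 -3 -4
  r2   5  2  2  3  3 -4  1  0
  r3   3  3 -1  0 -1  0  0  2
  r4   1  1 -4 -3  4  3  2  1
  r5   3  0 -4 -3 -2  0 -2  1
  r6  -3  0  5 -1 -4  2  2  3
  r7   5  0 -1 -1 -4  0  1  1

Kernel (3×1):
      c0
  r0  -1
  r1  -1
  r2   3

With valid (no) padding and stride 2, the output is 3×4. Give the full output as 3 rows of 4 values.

8 6 12 1
-5 -13 10 5
-13 23 -14 6

Output[0,0]: The receptive field on the input at this output position is [3 / 4 / 5]. Elementwise product with the kernel and sum: 3·-1 + 4·-1 + 5·3.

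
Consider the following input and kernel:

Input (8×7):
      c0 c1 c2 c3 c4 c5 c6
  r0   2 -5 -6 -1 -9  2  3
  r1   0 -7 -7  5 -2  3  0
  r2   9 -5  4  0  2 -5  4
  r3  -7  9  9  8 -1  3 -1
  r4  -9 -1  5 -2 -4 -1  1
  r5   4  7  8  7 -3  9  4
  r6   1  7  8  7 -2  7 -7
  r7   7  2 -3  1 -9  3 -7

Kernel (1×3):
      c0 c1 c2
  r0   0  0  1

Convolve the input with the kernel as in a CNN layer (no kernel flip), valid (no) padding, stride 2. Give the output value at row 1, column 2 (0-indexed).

4

The receptive field on the input at this output position is [2 -5 4]. Elementwise product with the kernel and sum: 4·1.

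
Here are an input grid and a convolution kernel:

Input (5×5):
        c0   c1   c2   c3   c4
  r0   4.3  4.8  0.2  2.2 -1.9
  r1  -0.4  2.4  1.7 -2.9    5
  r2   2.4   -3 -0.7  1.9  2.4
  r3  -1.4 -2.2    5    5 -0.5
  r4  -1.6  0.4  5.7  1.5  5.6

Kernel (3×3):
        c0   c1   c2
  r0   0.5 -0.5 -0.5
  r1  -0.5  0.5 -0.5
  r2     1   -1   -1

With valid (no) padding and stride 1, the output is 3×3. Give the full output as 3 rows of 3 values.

6.3 -1.9 -9.85
-8.8 -10.2 0.4
-7.55 -7.8 -3.65

Output[0,0]: The receptive field on the input at this output position is [4.3 4.8 0.2 / -0.4 2.4 1.7 / 2.4 -3 -0.7]. Elementwise product with the kernel and sum: 4.3·0.5 + 4.8·-0.5 + 0.2·-0.5 + -0.4·-0.5 + 2.4·0.5 + 1.7·-0.5 + 2.4·1 + -3·-1 + -0.7·-1.
Output[0,1]: The receptive field on the input at this output position is [4.8 0.2 2.2 / 2.4 1.7 -2.9 / -3 -0.7 1.9]. Elementwise product with the kernel and sum: 4.8·0.5 + 0.2·-0.5 + 2.2·-0.5 + 2.4·-0.5 + 1.7·0.5 + -2.9·-0.5 + -3·1 + -0.7·-1 + 1.9·-1.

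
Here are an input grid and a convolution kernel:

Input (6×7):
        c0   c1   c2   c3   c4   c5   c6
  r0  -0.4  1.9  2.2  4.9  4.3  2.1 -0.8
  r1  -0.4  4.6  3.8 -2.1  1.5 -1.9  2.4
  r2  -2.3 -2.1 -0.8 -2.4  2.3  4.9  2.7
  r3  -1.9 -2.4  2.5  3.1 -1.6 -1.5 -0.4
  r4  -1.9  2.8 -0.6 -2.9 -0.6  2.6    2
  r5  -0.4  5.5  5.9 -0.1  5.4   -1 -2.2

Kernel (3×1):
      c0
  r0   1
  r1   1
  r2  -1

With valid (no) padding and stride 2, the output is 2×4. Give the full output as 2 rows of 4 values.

1.5 6.8 3.5 -1.1
-2.3 2.3 1.3 0.3

Output[0,0]: The receptive field on the input at this output position is [-0.4 / -0.4 / -2.3]. Elementwise product with the kernel and sum: -0.4·1 + -0.4·1 + -2.3·-1.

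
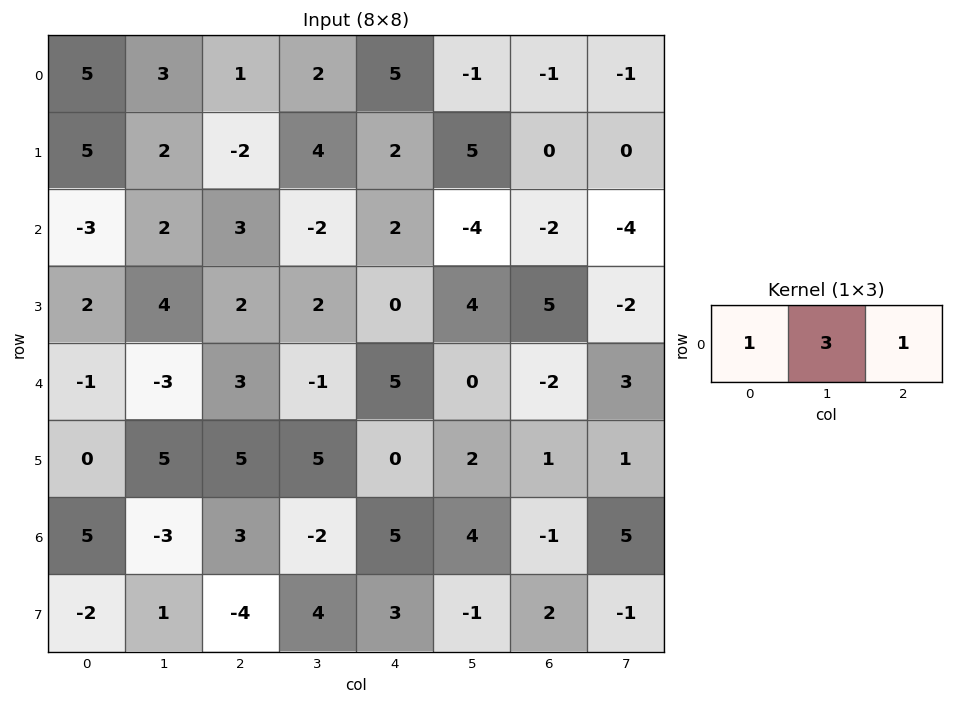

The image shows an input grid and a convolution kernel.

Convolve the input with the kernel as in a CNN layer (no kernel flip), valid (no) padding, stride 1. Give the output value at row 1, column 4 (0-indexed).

17

The receptive field on the input at this output position is [2 5 0]. Elementwise product with the kernel and sum: 2·1 + 5·3 + 0·1.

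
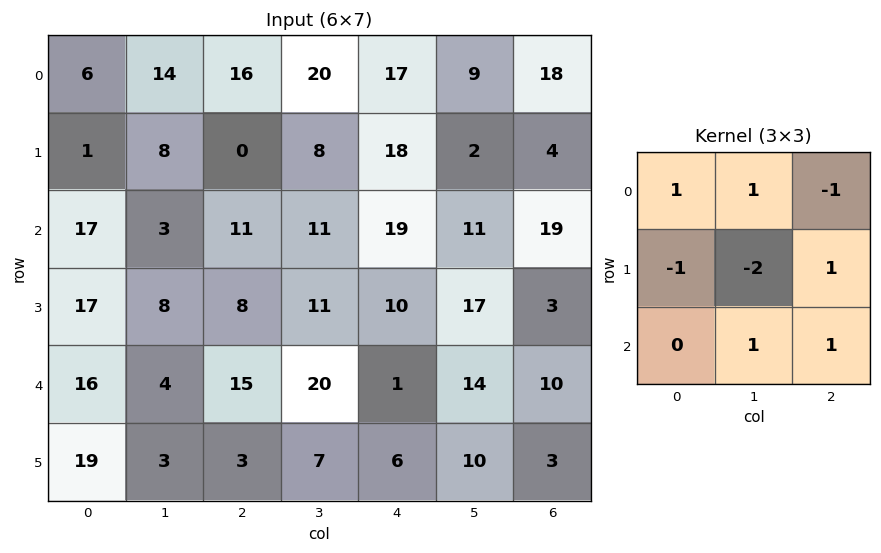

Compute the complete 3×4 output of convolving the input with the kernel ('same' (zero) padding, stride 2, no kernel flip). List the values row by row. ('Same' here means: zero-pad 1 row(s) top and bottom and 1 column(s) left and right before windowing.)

11 -18 -25 -41
-13 5 13 -40
3 1 12 -11

Output[0,0]: The receptive field on the zero-padded input at this output position is [0 0 0 / 0 6 14 / 0 1 8]. Elementwise product with the kernel and sum: 0·1 + 0·1 + 0·-1 + 0·-1 + 6·-2 + 14·1 + 1·1 + 8·1.
Output[0,1]: The receptive field on the zero-padded input at this output position is [0 0 0 / 14 16 20 / 8 0 8]. Elementwise product with the kernel and sum: 0·1 + 0·1 + 0·-1 + 14·-1 + 16·-2 + 20·1 + 0·1 + 8·1.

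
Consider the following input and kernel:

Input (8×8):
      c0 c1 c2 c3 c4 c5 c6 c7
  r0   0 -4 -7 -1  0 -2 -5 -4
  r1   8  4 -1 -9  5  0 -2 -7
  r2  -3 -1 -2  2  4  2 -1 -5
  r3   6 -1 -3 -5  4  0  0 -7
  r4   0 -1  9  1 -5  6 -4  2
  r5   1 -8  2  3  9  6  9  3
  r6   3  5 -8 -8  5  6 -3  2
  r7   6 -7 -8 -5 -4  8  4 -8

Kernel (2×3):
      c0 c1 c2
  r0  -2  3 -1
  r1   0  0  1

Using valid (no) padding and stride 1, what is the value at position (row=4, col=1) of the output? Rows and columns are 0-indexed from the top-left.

The receptive field on the input at this output position is [-1 9 1 / -8 2 3]. Elementwise product with the kernel and sum: -1·-2 + 9·3 + 1·-1 + 3·1.

31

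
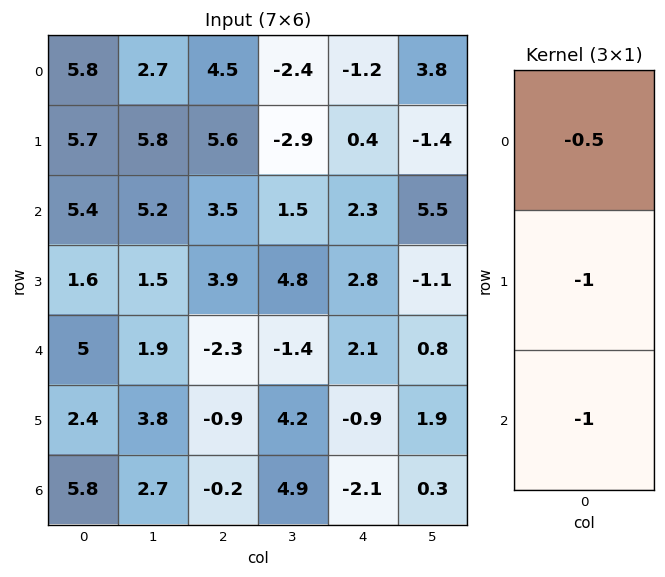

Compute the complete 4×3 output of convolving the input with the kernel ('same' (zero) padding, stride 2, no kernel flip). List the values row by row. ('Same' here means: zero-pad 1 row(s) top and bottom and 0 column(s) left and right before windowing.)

Output[0,0]: The receptive field on the zero-padded input at this output position is [0 / 5.8 / 5.7]. Elementwise product with the kernel and sum: 0·-0.5 + 5.8·-1 + 5.7·-1.
Output[0,1]: The receptive field on the zero-padded input at this output position is [0 / 4.5 / 5.6]. Elementwise product with the kernel and sum: 0·-0.5 + 4.5·-1 + 5.6·-1.

-11.5 -10.1 0.8
-9.85 -10.2 -5.3
-8.2 1.25 -2.6
-7 0.65 2.55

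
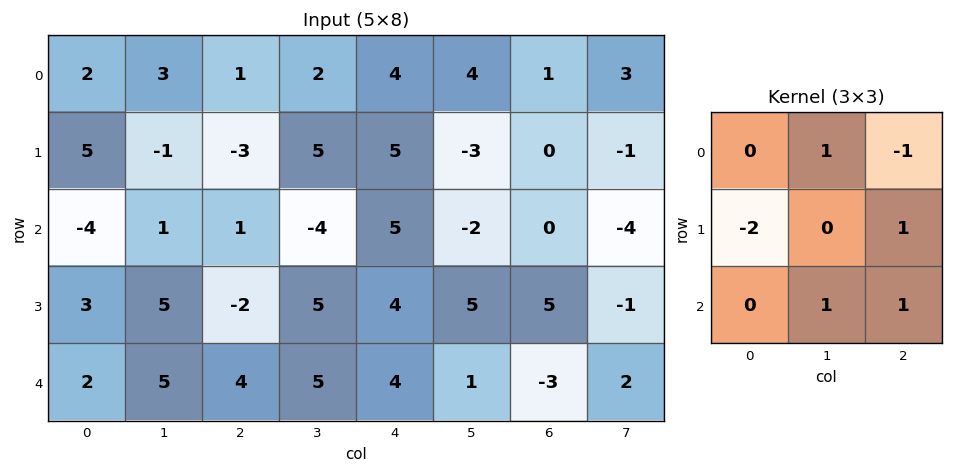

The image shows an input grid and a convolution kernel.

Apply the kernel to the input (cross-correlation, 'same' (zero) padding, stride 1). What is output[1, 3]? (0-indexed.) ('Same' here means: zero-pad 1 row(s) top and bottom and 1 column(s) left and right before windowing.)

The receptive field on the zero-padded input at this output position is [1 2 4 / -3 5 5 / 1 -4 5]. Elementwise product with the kernel and sum: 2·1 + 4·-1 + -3·-2 + 5·1 + -4·1 + 5·1.

10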